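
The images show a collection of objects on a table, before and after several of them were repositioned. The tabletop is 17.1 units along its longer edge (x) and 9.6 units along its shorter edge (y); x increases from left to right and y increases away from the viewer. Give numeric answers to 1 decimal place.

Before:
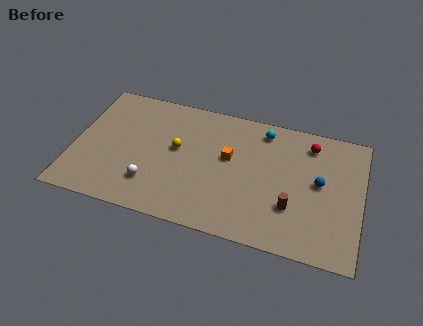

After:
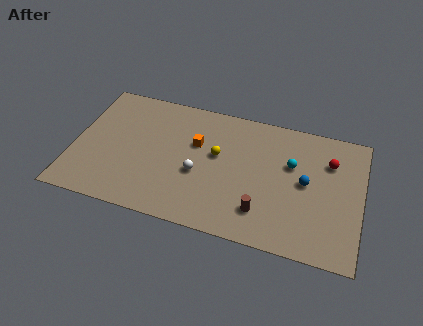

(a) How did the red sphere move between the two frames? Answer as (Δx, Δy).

(1.2, -1.0)

The red sphere started near (13.9, 7.9) and ended near (15.1, 6.9).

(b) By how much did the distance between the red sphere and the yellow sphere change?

-1.5

Before: roughly 8.2 units apart; after: 6.7. That's 1.5 units closer together.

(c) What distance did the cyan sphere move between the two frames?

2.8

From (11.1, 8.2) to (12.9, 6.1), the cyan sphere covered √(1.8² + 2.1²) ≈ 2.8 units.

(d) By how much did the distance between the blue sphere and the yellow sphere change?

-3.2

Before: roughly 8.5 units apart; after: 5.3. That's 3.2 units closer together.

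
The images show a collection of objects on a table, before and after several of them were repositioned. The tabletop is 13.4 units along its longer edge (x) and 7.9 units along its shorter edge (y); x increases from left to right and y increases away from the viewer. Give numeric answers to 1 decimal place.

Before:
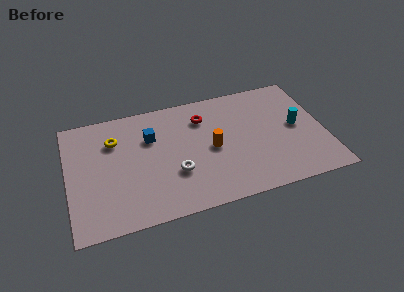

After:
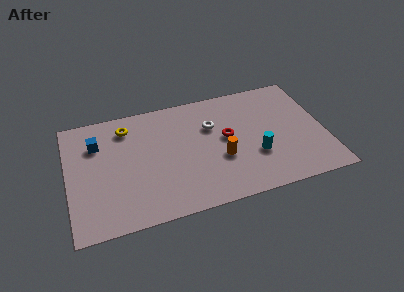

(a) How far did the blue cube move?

2.8

The blue cube was near (4.4, 5.4) before and (1.6, 5.7) after, so it travelled √(2.8² + 0.3²) ≈ 2.8 units.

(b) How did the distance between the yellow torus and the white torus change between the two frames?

+0.3

They were about 4.2 units apart before and 4.5 after — 0.3 units further apart.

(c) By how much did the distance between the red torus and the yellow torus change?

+0.8

Before: roughly 4.7 units apart; after: 5.5. That's 0.8 units further apart.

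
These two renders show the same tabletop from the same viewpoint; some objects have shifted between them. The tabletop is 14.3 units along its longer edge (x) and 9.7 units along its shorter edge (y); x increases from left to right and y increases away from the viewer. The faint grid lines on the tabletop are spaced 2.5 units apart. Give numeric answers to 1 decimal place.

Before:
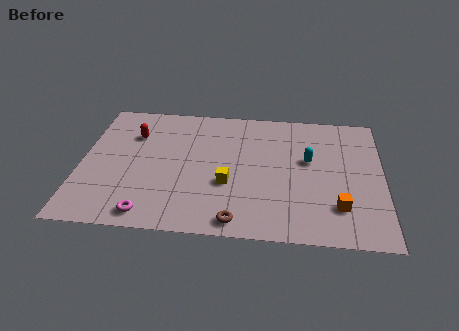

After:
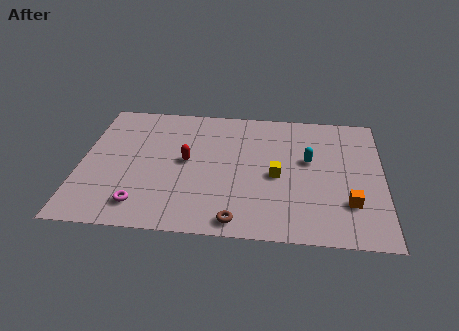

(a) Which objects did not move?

the brown torus and the cyan capsule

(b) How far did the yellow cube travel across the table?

2.4

From (7.0, 3.6) to (9.3, 4.4), the yellow cube covered √(2.3² + 0.8²) ≈ 2.4 units.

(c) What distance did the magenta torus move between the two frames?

0.7

From (3.4, 1.1) to (3.0, 1.7), the magenta torus covered √(0.4² + 0.6²) ≈ 0.7 units.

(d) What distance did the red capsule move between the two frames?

3.2

The red capsule was near (2.4, 6.9) before and (5.0, 5.1) after, so it travelled √(2.6² + 1.8²) ≈ 3.2 units.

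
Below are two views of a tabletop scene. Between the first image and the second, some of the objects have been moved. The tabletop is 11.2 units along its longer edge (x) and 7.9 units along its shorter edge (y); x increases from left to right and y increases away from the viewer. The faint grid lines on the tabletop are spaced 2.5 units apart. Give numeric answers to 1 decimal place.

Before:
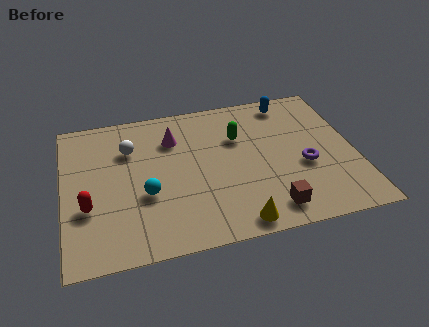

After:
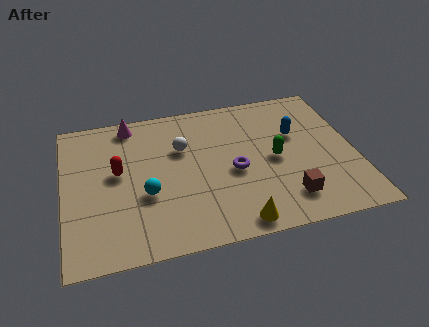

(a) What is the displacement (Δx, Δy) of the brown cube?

(0.7, 0.4)

From the two frames, the brown cube sits at roughly (7.7, 1.2) before and (8.4, 1.6) after.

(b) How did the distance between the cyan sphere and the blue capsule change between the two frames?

-0.8

Before: roughly 7.0 units apart; after: 6.2. That's 0.8 units closer together.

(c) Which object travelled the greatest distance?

the purple torus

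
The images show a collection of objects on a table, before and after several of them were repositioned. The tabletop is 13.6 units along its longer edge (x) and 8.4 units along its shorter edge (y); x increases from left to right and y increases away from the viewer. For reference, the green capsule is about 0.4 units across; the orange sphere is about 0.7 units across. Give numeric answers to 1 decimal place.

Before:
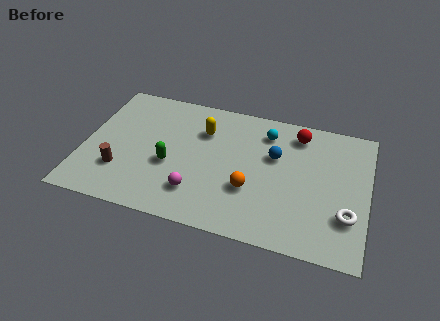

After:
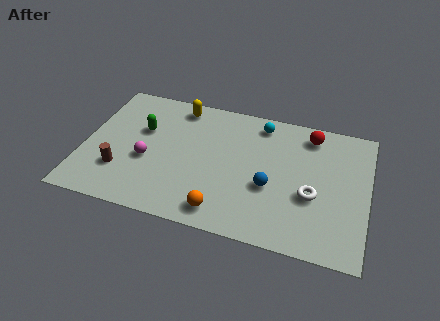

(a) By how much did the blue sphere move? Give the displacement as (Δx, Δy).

(-0.1, -2.0)

The blue sphere was at about (9.1, 5.3) and moved to about (9.0, 3.3).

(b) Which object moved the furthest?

the magenta sphere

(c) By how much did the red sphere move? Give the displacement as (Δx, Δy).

(0.6, 0.1)

From the two frames, the red sphere sits at roughly (10.1, 7.0) before and (10.7, 7.1) after.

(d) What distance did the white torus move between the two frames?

1.9

The white torus moved from about (12.7, 2.5) to (11.0, 3.3), a distance of √(1.7² + 0.8²) ≈ 1.9.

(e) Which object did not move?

the brown cylinder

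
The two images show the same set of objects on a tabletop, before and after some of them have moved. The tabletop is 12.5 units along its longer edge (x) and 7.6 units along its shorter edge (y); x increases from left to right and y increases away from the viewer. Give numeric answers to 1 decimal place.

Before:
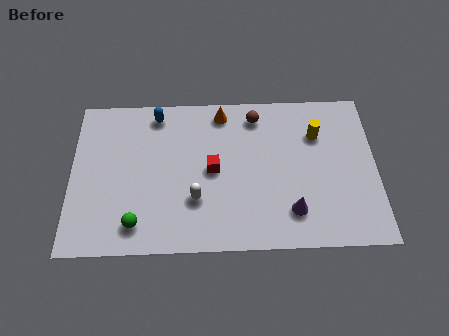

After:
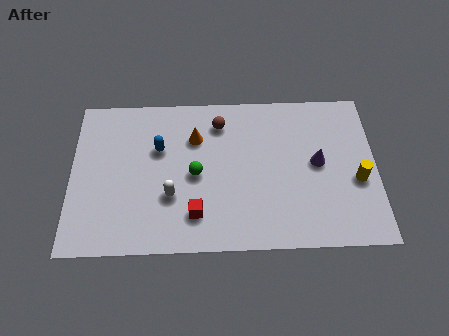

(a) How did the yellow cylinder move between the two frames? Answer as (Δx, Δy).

(1.6, -2.3)

The yellow cylinder started near (10.1, 5.4) and ended near (11.7, 3.1).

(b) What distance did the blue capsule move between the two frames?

1.7

The blue capsule moved from about (3.5, 6.6) to (3.6, 4.9), a distance of √(0.1² + 1.7²) ≈ 1.7.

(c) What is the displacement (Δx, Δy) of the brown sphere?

(-1.5, -0.3)

The brown sphere was at about (7.6, 6.4) and moved to about (6.1, 6.1).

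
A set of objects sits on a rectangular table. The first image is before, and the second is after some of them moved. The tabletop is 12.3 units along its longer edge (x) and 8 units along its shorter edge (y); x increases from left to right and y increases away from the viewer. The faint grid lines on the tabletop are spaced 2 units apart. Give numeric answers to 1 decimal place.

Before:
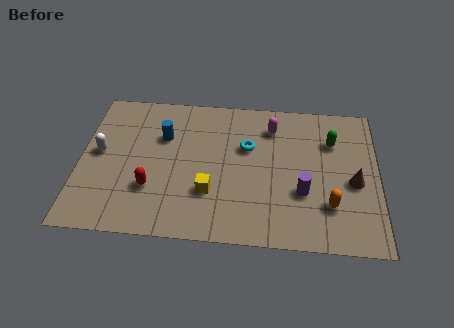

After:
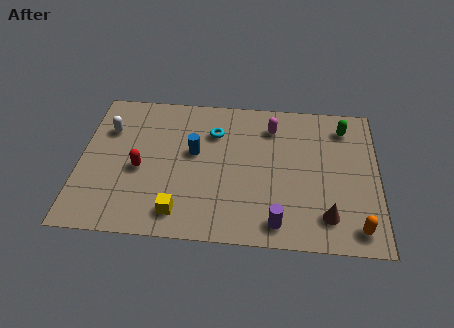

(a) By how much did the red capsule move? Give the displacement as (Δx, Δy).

(-0.5, 1.0)

The red capsule started near (3.0, 2.5) and ended near (2.5, 3.5).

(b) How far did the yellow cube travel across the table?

1.7

The yellow cube moved from about (5.4, 2.5) to (4.2, 1.3), a distance of √(1.2² + 1.2²) ≈ 1.7.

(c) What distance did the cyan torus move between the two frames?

1.6

The cyan torus was near (6.9, 5.1) before and (5.5, 5.8) after, so it travelled √(1.4² + 0.7²) ≈ 1.6 units.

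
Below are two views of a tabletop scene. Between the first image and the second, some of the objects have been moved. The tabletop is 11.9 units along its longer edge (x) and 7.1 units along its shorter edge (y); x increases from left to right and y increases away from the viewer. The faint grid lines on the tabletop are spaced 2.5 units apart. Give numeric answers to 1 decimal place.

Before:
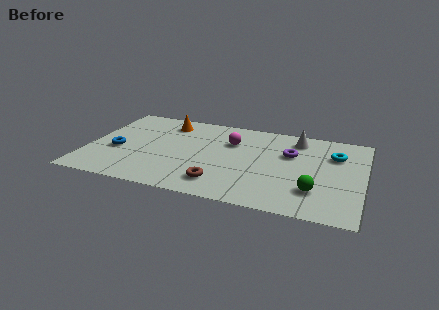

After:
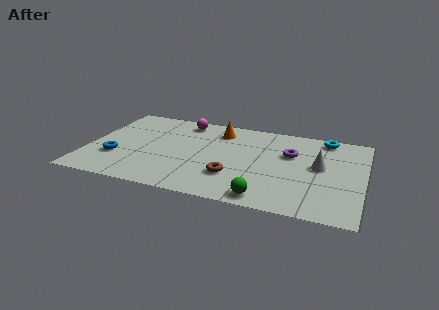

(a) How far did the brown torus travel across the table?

0.9

The brown torus moved from about (5.9, 1.4) to (6.4, 2.1), a distance of √(0.5² + 0.7²) ≈ 0.9.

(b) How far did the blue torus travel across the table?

0.6

From (1.3, 2.9) to (1.3, 2.3), the blue torus covered √(0.0² + 0.6²) ≈ 0.6 units.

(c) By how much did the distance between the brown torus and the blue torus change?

+0.3

The distance was about 4.8 in the first image and 5.1 in the second, so they moved 0.3 units further apart.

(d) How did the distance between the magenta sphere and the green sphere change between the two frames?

+1.8

They were about 4.8 units apart before and 6.6 after — 1.8 units further apart.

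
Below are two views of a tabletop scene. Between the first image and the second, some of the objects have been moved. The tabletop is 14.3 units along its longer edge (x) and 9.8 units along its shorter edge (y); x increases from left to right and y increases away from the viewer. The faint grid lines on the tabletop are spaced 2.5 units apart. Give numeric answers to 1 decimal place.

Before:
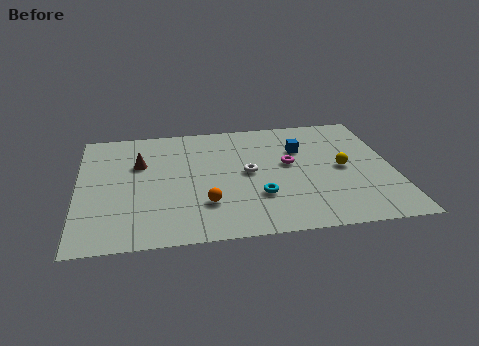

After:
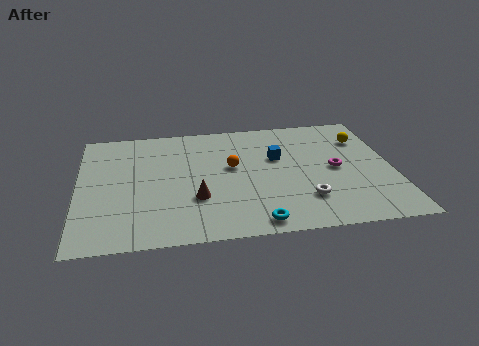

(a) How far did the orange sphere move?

3.2

The orange sphere moved from about (5.7, 2.7) to (7.0, 5.6), a distance of √(1.3² + 2.9²) ≈ 3.2.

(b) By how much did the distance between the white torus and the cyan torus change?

+0.7

They were about 2.0 units apart before and 2.7 after — 0.7 units further apart.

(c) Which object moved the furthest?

the brown cone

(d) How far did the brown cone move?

4.1

The brown cone was near (2.8, 6.4) before and (5.3, 3.2) after, so it travelled √(2.5² + 3.2²) ≈ 4.1 units.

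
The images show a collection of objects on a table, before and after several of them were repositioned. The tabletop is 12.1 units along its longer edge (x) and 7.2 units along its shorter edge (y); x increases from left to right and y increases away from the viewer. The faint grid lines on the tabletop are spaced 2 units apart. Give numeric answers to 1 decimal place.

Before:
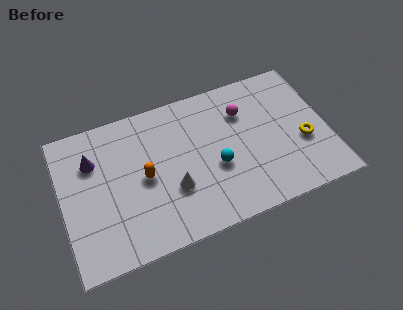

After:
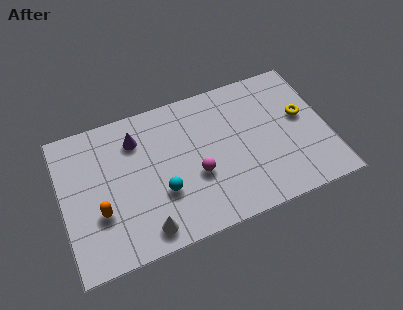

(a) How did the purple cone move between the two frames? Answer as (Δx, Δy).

(2.0, 0.4)

The purple cone was at about (1.5, 5.1) and moved to about (3.5, 5.5).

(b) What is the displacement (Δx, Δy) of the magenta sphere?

(-2.4, -2.4)

From the two frames, the magenta sphere sits at roughly (8.4, 5.2) before and (6.0, 2.8) after.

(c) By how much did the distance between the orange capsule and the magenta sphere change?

-0.6

The distance was about 5.0 in the first image and 4.4 in the second, so they moved 0.6 units closer together.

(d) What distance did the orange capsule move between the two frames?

2.3

The orange capsule moved from about (3.7, 3.5) to (1.6, 2.5), a distance of √(2.1² + 1.0²) ≈ 2.3.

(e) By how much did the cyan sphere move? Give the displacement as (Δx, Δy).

(-2.5, -0.4)

The cyan sphere started near (6.9, 2.9) and ended near (4.4, 2.5).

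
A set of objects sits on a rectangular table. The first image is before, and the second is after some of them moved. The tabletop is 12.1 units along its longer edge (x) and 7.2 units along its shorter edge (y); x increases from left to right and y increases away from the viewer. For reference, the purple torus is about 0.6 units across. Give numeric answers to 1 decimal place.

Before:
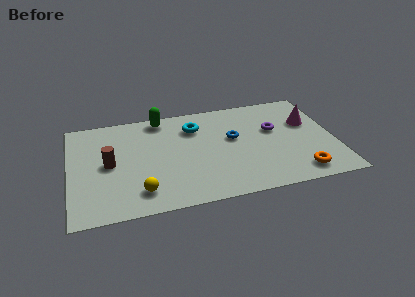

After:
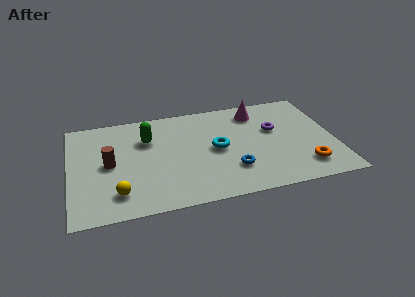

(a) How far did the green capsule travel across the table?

1.6

The green capsule was near (4.3, 6.4) before and (3.6, 5.0) after, so it travelled √(0.7² + 1.4²) ≈ 1.6 units.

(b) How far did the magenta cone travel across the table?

2.6

The magenta cone moved from about (11.0, 4.6) to (8.7, 5.9), a distance of √(2.3² + 1.3²) ≈ 2.6.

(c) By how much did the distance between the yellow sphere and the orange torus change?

+1.3

The distance was about 7.2 in the first image and 8.5 in the second, so they moved 1.3 units further apart.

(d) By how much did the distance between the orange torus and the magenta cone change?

+1.2

Before: roughly 3.6 units apart; after: 4.8. That's 1.2 units further apart.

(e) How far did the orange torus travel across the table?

0.5

The orange torus moved from about (10.3, 1.1) to (10.6, 1.5), a distance of √(0.3² + 0.4²) ≈ 0.5.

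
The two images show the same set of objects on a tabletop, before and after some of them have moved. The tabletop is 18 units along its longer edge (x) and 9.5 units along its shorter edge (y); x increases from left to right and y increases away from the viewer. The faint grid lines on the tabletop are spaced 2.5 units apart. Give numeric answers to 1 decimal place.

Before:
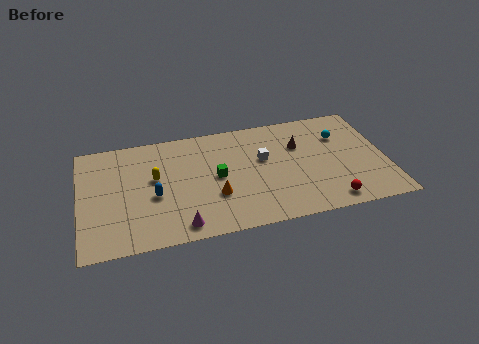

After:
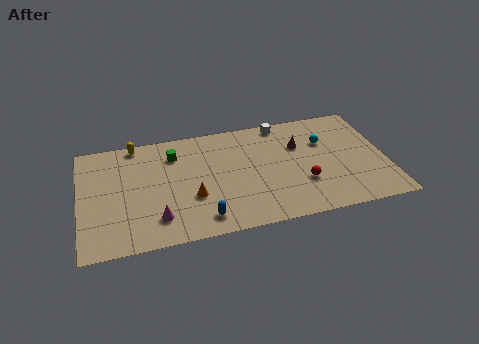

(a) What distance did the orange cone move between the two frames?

1.3

From (7.8, 3.2) to (6.5, 3.4), the orange cone covered √(1.3² + 0.2²) ≈ 1.3 units.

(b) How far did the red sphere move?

2.4

The red sphere moved from about (14.4, 1.2) to (13.0, 3.1), a distance of √(1.4² + 1.9²) ≈ 2.4.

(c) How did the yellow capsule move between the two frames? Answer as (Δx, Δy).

(-1.0, 3.2)

The yellow capsule was at about (4.4, 5.5) and moved to about (3.4, 8.7).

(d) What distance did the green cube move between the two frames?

3.5

The green cube was near (8.0, 4.8) before and (5.6, 7.3) after, so it travelled √(2.4² + 2.5²) ≈ 3.5 units.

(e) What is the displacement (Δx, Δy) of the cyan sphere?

(-1.0, -0.3)

From the two frames, the cyan sphere sits at roughly (15.5, 6.7) before and (14.5, 6.4) after.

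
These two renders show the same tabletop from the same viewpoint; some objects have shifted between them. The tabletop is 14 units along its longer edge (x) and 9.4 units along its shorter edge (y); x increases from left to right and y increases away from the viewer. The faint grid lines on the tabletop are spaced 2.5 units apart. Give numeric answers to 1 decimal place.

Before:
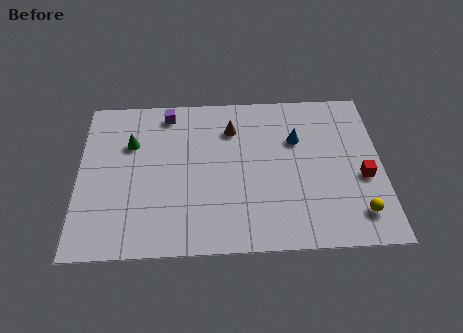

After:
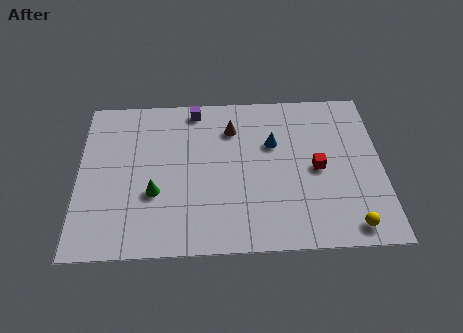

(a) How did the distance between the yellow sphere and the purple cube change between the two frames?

-0.7

The distance was about 10.8 in the first image and 10.1 in the second, so they moved 0.7 units closer together.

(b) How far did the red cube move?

2.2

The red cube was near (13.1, 3.9) before and (11.0, 4.5) after, so it travelled √(2.1² + 0.6²) ≈ 2.2 units.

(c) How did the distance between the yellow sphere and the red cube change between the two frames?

+1.6

They were about 2.1 units apart before and 3.7 after — 1.6 units further apart.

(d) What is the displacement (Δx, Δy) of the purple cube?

(1.3, 0.2)

The purple cube started near (4.1, 8.2) and ended near (5.4, 8.4).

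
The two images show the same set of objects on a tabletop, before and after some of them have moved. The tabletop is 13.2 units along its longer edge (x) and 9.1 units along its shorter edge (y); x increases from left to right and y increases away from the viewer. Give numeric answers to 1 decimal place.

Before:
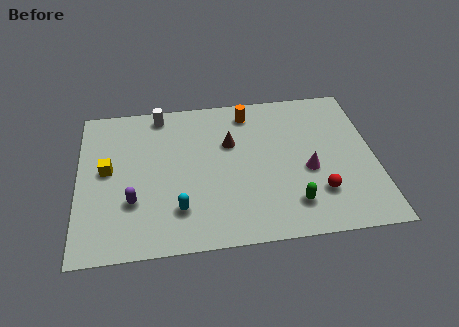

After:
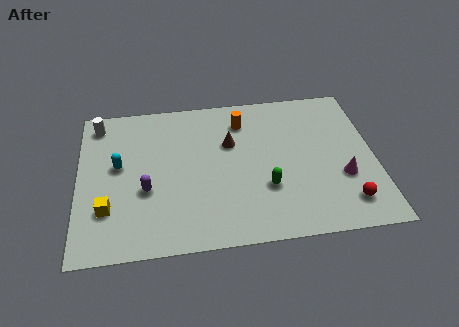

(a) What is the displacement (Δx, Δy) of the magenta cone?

(1.5, -0.6)

The magenta cone was at about (10.2, 3.8) and moved to about (11.7, 3.2).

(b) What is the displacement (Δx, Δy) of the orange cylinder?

(-0.3, -0.5)

The orange cylinder started near (7.7, 7.7) and ended near (7.4, 7.2).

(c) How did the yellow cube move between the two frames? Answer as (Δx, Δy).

(0.0, -2.3)

The yellow cube was at about (1.3, 4.9) and moved to about (1.3, 2.6).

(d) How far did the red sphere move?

1.4

From (10.6, 2.4) to (11.8, 1.7), the red sphere covered √(1.2² + 0.7²) ≈ 1.4 units.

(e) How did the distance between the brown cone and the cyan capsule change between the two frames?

+0.7

They were about 4.4 units apart before and 5.1 after — 0.7 units further apart.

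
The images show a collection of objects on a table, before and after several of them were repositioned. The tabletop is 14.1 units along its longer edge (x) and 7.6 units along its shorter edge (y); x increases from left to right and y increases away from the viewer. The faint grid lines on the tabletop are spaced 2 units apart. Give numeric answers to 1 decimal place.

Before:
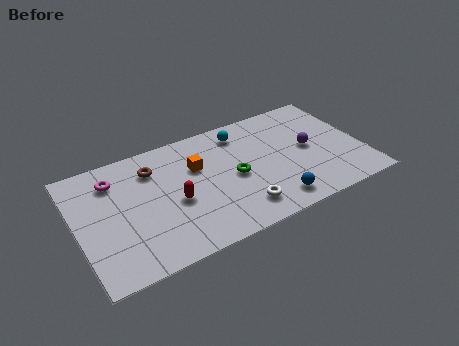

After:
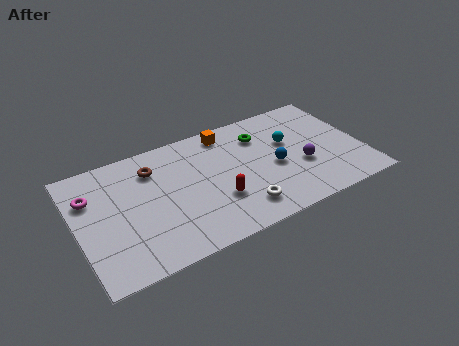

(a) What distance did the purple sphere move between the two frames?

1.1

The purple sphere moved from about (11.5, 3.9) to (11.0, 2.9), a distance of √(0.5² + 1.0²) ≈ 1.1.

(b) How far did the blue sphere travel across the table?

2.2

From (9.3, 1.2) to (9.7, 3.4), the blue sphere covered √(0.4² + 2.2²) ≈ 2.2 units.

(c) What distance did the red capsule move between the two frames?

2.2

The red capsule moved from about (4.7, 3.3) to (6.7, 2.5), a distance of √(2.0² + 0.8²) ≈ 2.2.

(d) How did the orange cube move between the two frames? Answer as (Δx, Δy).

(1.7, 1.6)

The orange cube started near (6.0, 5.0) and ended near (7.7, 6.6).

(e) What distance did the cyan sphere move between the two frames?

2.7

The cyan sphere was near (8.4, 6.3) before and (10.6, 4.7) after, so it travelled √(2.2² + 1.6²) ≈ 2.7 units.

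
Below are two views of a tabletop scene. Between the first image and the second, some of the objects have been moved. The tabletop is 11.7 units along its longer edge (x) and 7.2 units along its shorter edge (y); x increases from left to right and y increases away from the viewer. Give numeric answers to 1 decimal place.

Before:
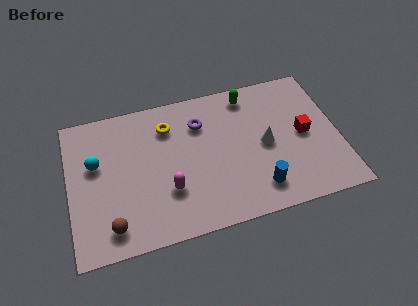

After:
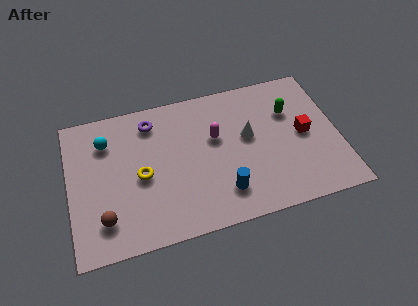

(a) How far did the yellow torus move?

2.6

The yellow torus was near (4.4, 5.5) before and (3.1, 3.3) after, so it travelled √(1.3² + 2.2²) ≈ 2.6 units.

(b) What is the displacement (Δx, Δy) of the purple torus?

(-2.1, 0.6)

From the two frames, the purple torus sits at roughly (5.8, 5.3) before and (3.7, 5.9) after.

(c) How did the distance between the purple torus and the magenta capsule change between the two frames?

-0.3

They were about 3.4 units apart before and 3.1 after — 0.3 units closer together.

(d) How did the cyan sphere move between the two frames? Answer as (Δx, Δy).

(0.5, 1.0)

From the two frames, the cyan sphere sits at roughly (1.2, 4.4) before and (1.7, 5.4) after.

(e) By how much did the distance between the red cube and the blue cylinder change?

+1.1

They were about 3.1 units apart before and 4.2 after — 1.1 units further apart.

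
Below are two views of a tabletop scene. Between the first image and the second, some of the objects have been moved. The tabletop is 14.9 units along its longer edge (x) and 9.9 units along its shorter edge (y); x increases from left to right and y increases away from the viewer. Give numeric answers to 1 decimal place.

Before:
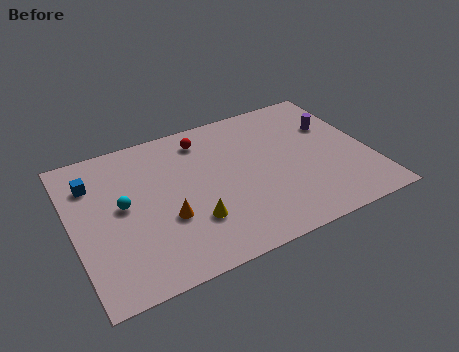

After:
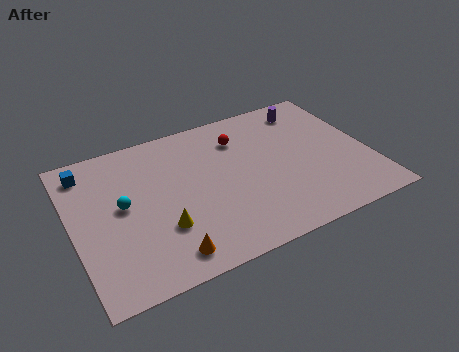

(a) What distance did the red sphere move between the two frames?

1.9

The red sphere moved from about (6.9, 8.2) to (8.7, 7.5), a distance of √(1.8² + 0.7²) ≈ 1.9.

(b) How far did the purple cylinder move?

2.0

The purple cylinder was near (13.4, 6.6) before and (12.4, 8.3) after, so it travelled √(1.0² + 1.7²) ≈ 2.0 units.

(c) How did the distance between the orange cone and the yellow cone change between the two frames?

+0.3

The distance was about 1.4 in the first image and 1.7 in the second, so they moved 0.3 units further apart.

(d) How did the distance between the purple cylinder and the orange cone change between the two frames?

+1.3

Before: roughly 9.4 units apart; after: 10.7. That's 1.3 units further apart.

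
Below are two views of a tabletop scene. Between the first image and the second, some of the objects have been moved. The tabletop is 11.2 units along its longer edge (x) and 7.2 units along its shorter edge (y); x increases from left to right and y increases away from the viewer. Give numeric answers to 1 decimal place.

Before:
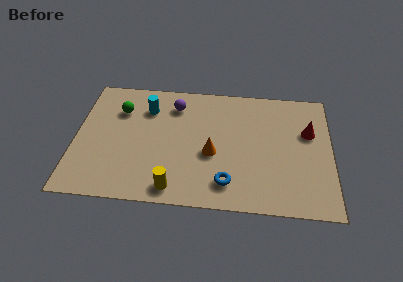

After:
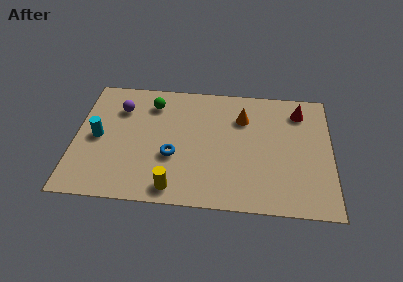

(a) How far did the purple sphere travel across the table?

2.4

From (4.3, 5.7) to (1.9, 5.3), the purple sphere covered √(2.4² + 0.4²) ≈ 2.4 units.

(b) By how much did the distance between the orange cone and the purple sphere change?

+2.2

The distance was about 3.2 in the first image and 5.4 in the second, so they moved 2.2 units further apart.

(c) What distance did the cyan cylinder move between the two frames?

2.8

The cyan cylinder was near (3.1, 5.4) before and (1.0, 3.5) after, so it travelled √(2.1² + 1.9²) ≈ 2.8 units.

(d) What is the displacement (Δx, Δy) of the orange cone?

(1.3, 2.2)

From the two frames, the orange cone sits at roughly (6.0, 3.0) before and (7.3, 5.2) after.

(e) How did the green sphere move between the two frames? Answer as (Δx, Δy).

(1.4, 0.5)

The green sphere started near (1.9, 5.2) and ended near (3.3, 5.7).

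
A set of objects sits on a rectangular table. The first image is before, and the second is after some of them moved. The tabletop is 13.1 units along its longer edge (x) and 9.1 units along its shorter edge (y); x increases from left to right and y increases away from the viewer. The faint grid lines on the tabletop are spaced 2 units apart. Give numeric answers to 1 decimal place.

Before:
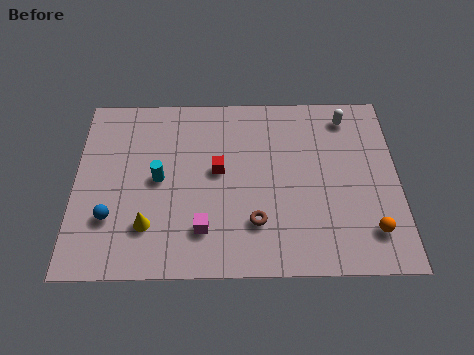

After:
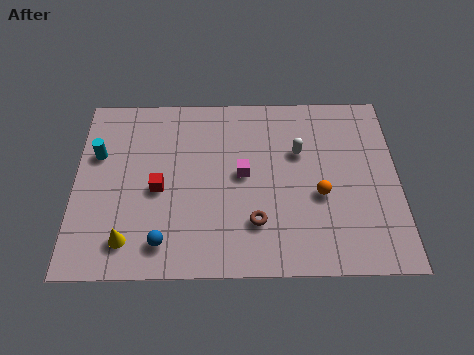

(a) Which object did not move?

the brown torus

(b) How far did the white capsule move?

2.7

The white capsule moved from about (11.1, 7.7) to (9.1, 5.9), a distance of √(2.0² + 1.8²) ≈ 2.7.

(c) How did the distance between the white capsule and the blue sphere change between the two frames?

-3.8

They were about 10.8 units apart before and 7.0 after — 3.8 units closer together.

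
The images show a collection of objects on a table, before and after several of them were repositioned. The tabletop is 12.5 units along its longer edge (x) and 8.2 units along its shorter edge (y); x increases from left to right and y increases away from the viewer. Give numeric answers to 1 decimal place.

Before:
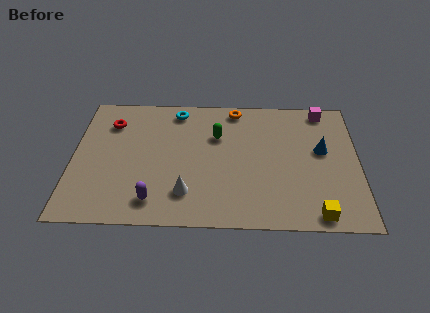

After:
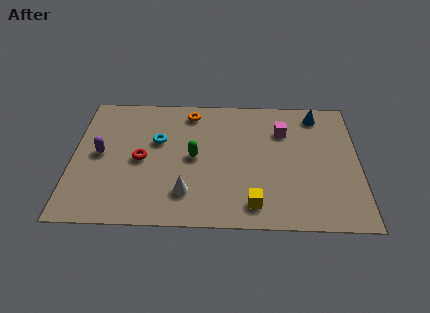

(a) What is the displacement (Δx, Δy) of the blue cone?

(-0.2, 2.3)

From the two frames, the blue cone sits at roughly (10.9, 4.7) before and (10.7, 7.0) after.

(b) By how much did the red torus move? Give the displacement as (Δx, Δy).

(1.4, -2.3)

The red torus started near (1.6, 6.2) and ended near (3.0, 3.9).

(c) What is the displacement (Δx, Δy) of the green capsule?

(-1.0, -1.4)

From the two frames, the green capsule sits at roughly (6.3, 5.5) before and (5.3, 4.1) after.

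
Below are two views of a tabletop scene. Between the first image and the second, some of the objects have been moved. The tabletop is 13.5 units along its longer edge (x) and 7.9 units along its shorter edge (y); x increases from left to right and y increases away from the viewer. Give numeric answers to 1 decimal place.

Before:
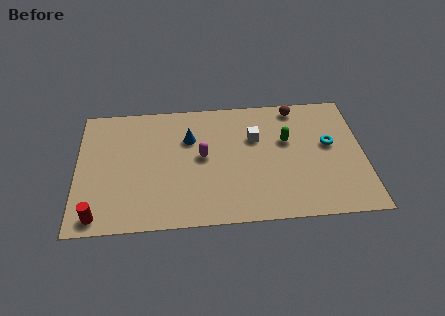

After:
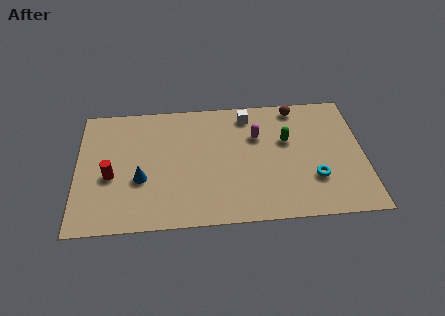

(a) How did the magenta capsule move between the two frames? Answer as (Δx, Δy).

(2.6, 1.1)

The magenta capsule started near (5.9, 4.2) and ended near (8.5, 5.3).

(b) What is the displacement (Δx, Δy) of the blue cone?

(-2.3, -2.4)

The blue cone started near (5.3, 5.4) and ended near (3.0, 3.0).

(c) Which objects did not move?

the brown sphere and the green capsule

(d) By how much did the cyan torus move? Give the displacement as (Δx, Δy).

(-0.8, -2.1)

The cyan torus was at about (11.9, 4.5) and moved to about (11.1, 2.4).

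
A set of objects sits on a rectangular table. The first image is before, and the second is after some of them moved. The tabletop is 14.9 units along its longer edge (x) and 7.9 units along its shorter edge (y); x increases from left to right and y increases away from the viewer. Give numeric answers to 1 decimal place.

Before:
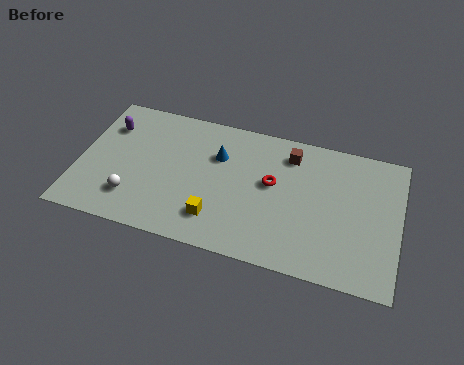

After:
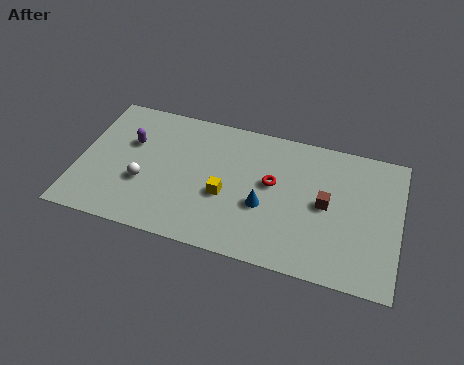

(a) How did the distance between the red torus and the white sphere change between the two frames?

-0.7

The distance was about 6.8 in the first image and 6.1 in the second, so they moved 0.7 units closer together.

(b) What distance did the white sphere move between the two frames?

1.1

The white sphere was near (2.7, 1.9) before and (3.1, 2.9) after, so it travelled √(0.4² + 1.0²) ≈ 1.1 units.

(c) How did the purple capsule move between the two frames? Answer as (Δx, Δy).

(1.1, -0.7)

The purple capsule was at about (1.2, 5.8) and moved to about (2.3, 5.1).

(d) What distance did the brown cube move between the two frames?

3.0

The brown cube was near (9.7, 6.4) before and (11.5, 4.0) after, so it travelled √(1.8² + 2.4²) ≈ 3.0 units.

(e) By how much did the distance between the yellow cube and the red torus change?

-1.1

They were about 3.6 units apart before and 2.5 after — 1.1 units closer together.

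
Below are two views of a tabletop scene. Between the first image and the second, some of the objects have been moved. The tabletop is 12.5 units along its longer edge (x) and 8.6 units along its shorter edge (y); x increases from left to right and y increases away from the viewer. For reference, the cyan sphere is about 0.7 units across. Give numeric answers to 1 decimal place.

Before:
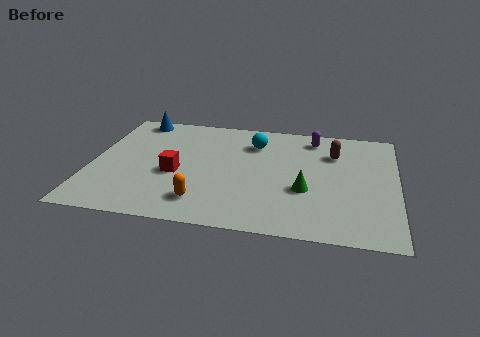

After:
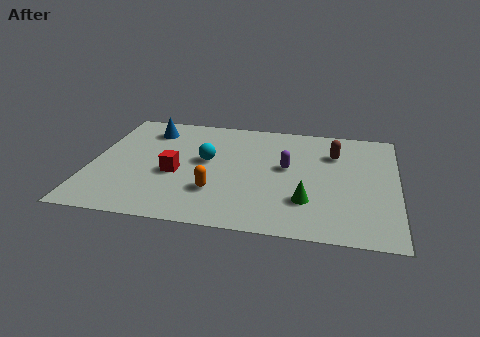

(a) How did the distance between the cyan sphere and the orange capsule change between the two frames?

-2.8

The distance was about 5.2 in the first image and 2.4 in the second, so they moved 2.8 units closer together.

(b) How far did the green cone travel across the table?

0.8

From (8.8, 3.2) to (8.9, 2.4), the green cone covered √(0.1² + 0.8²) ≈ 0.8 units.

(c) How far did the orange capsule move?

0.9

The orange capsule moved from about (4.7, 1.7) to (5.2, 2.5), a distance of √(0.5² + 0.8²) ≈ 0.9.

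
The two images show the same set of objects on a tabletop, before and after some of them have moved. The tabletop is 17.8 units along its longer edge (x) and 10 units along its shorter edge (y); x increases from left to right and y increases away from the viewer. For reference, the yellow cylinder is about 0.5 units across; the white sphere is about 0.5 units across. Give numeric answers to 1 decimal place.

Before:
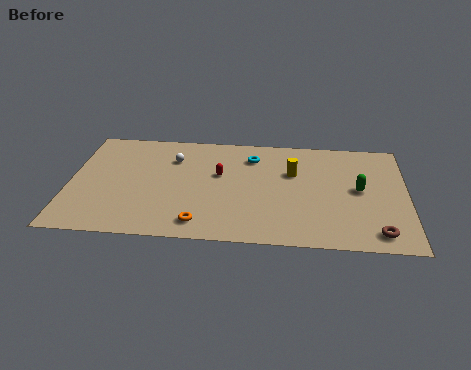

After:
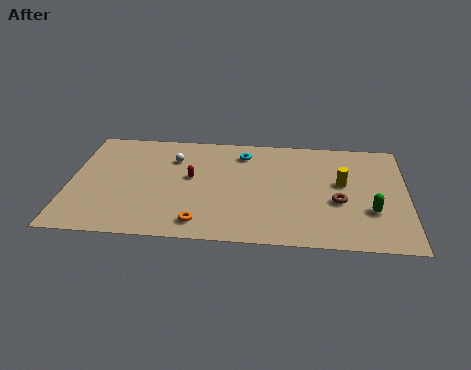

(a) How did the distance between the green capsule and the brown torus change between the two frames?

-2.1

The distance was about 3.9 in the first image and 1.8 in the second, so they moved 2.1 units closer together.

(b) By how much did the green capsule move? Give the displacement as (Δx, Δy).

(0.6, -1.9)

From the two frames, the green capsule sits at roughly (15.3, 5.2) before and (15.9, 3.3) after.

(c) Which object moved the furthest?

the brown torus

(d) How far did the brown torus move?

3.3

The brown torus was near (16.2, 1.4) before and (14.2, 4.0) after, so it travelled √(2.0² + 2.6²) ≈ 3.3 units.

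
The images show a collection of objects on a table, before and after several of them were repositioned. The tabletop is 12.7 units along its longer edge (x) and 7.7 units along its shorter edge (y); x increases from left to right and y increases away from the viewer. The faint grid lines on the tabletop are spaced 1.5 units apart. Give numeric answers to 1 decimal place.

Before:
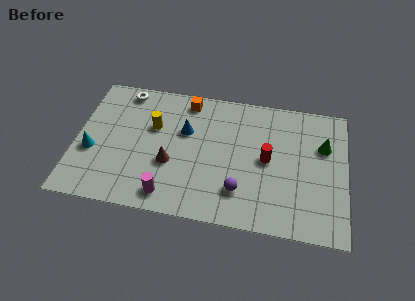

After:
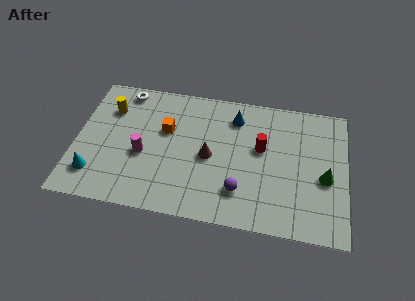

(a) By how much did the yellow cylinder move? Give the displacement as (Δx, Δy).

(-2.1, 0.7)

From the two frames, the yellow cylinder sits at roughly (3.6, 4.9) before and (1.5, 5.6) after.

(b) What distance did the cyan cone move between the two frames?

1.3

The cyan cone moved from about (0.8, 3.0) to (1.0, 1.7), a distance of √(0.2² + 1.3²) ≈ 1.3.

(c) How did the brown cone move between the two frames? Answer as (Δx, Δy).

(1.8, 0.7)

The brown cone started near (4.5, 2.9) and ended near (6.3, 3.6).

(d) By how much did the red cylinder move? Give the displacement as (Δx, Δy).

(-0.3, 0.6)

The red cylinder started near (9.0, 3.9) and ended near (8.7, 4.5).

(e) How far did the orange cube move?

2.1

From (5.1, 6.7) to (4.2, 4.8), the orange cube covered √(0.9² + 1.9²) ≈ 2.1 units.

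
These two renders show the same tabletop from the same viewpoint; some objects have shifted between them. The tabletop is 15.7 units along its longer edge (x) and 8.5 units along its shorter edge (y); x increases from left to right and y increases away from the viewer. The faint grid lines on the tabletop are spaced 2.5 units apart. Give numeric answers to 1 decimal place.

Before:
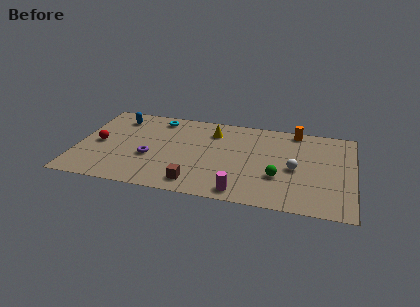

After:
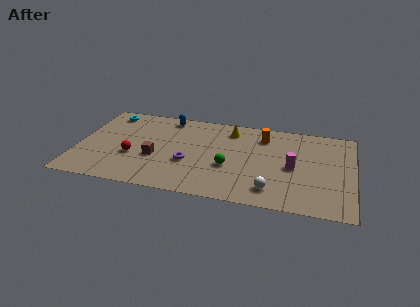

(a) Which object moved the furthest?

the magenta cylinder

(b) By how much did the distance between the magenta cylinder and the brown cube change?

+5.2

Before: roughly 2.6 units apart; after: 7.8. That's 5.2 units further apart.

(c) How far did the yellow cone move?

1.1

The yellow cone moved from about (7.6, 6.6) to (8.6, 7.0), a distance of √(1.0² + 0.4²) ≈ 1.1.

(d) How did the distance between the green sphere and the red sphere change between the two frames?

-4.9

The distance was about 10.4 in the first image and 5.5 in the second, so they moved 4.9 units closer together.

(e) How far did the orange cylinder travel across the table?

2.1

The orange cylinder moved from about (12.3, 7.7) to (10.5, 6.7), a distance of √(1.8² + 1.0²) ≈ 2.1.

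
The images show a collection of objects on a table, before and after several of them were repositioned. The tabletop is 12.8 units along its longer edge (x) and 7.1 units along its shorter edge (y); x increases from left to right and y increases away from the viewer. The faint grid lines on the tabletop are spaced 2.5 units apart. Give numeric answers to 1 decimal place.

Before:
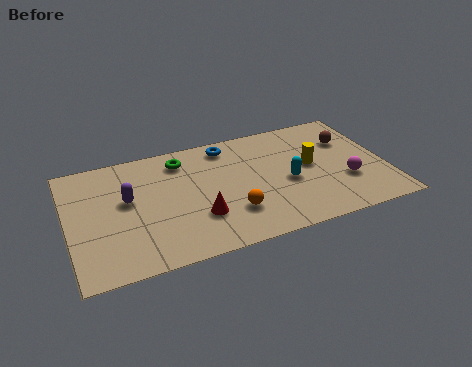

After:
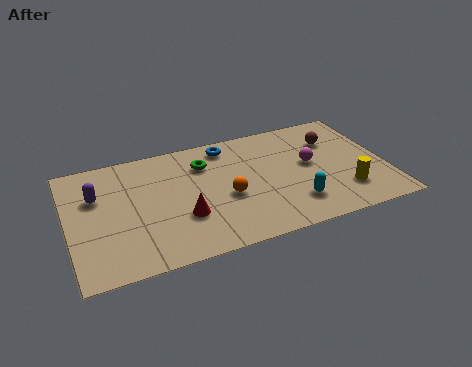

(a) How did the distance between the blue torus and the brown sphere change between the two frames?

-0.6

Before: roughly 5.0 units apart; after: 4.4. That's 0.6 units closer together.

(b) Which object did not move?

the blue torus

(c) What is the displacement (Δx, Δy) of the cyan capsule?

(0.1, -1.4)

The cyan capsule was at about (8.8, 3.1) and moved to about (8.9, 1.7).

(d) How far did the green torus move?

1.0

The green torus moved from about (4.7, 5.8) to (5.6, 5.3), a distance of √(0.9² + 0.5²) ≈ 1.0.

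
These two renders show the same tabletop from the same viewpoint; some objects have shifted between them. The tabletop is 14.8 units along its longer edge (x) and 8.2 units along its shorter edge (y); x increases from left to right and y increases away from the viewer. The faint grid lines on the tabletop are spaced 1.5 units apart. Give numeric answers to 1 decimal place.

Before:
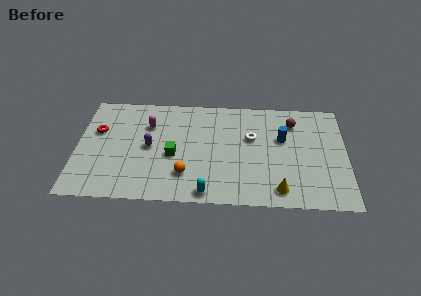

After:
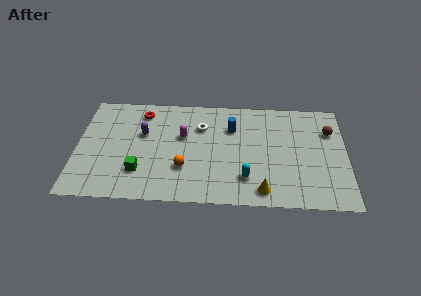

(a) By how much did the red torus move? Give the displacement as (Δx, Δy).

(2.4, 1.6)

The red torus was at about (1.1, 5.2) and moved to about (3.5, 6.8).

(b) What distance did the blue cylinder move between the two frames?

2.9

The blue cylinder was near (11.3, 5.1) before and (8.5, 5.8) after, so it travelled √(2.8² + 0.7²) ≈ 2.9 units.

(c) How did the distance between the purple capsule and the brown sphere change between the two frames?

+2.1

Before: roughly 8.2 units apart; after: 10.3. That's 2.1 units further apart.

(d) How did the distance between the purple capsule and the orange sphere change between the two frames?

+0.6

They were about 2.8 units apart before and 3.4 after — 0.6 units further apart.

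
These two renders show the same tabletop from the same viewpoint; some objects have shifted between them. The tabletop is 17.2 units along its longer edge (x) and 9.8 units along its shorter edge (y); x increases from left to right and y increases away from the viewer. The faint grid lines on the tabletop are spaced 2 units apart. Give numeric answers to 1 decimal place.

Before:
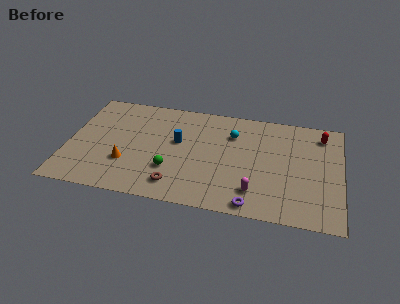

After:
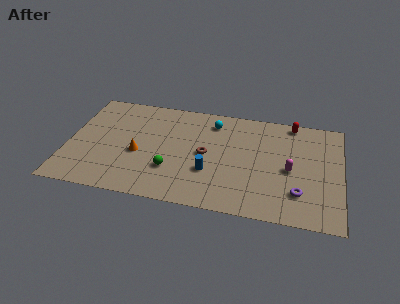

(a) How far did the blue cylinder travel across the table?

3.2

The blue cylinder was near (6.9, 5.7) before and (9.0, 3.3) after, so it travelled √(2.1² + 2.4²) ≈ 3.2 units.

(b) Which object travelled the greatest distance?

the brown torus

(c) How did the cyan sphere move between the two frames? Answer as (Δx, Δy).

(-1.3, 0.9)

The cyan sphere started near (10.3, 7.1) and ended near (9.0, 8.0).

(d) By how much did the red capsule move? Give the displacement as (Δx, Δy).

(-1.9, 0.8)

From the two frames, the red capsule sits at roughly (15.9, 8.1) before and (14.0, 8.9) after.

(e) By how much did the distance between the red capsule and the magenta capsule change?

-2.8

The distance was about 7.2 in the first image and 4.4 in the second, so they moved 2.8 units closer together.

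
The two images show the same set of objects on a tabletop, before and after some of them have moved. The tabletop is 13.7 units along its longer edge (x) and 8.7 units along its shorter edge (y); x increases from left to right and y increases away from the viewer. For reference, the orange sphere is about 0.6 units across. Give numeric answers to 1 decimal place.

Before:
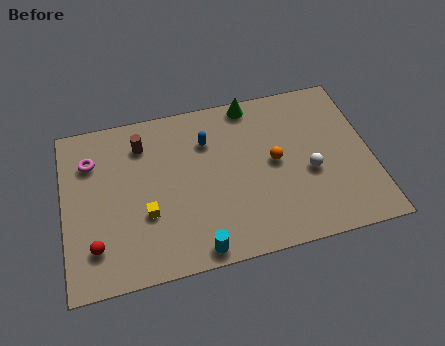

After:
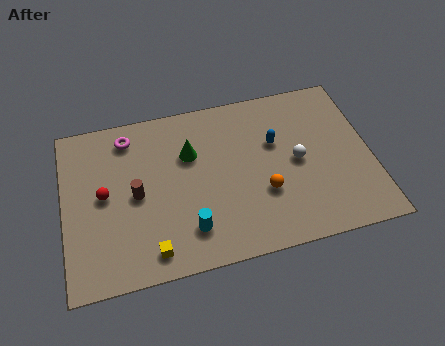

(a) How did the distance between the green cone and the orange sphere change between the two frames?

+0.7

Before: roughly 3.5 units apart; after: 4.2. That's 0.7 units further apart.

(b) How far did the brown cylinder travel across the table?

2.6

The brown cylinder moved from about (3.6, 6.8) to (3.2, 4.2), a distance of √(0.4² + 2.6²) ≈ 2.6.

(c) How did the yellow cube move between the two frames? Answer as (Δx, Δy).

(0.1, -1.9)

From the two frames, the yellow cube sits at roughly (3.6, 3.1) before and (3.7, 1.2) after.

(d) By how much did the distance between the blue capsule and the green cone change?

+1.2

The distance was about 2.6 in the first image and 3.8 in the second, so they moved 1.2 units further apart.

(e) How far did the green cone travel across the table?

3.6

The green cone moved from about (8.6, 7.9) to (5.7, 5.8), a distance of √(2.9² + 2.1²) ≈ 3.6.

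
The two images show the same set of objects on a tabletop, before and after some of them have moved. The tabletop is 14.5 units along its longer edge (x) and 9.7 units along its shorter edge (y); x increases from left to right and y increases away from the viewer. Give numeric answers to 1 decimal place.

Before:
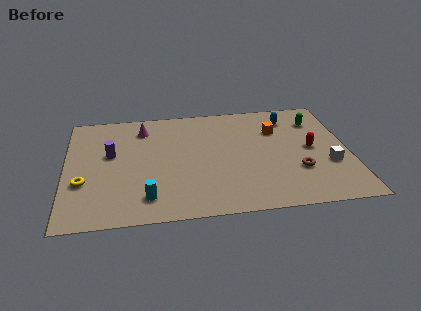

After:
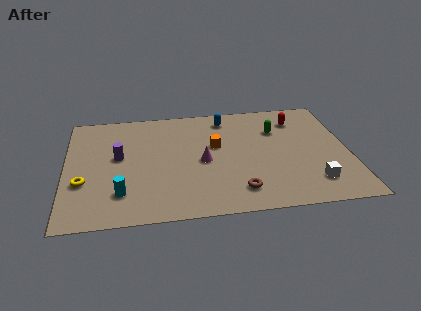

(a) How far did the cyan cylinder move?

1.4

The cyan cylinder moved from about (4.1, 1.8) to (2.8, 2.3), a distance of √(1.3² + 0.5²) ≈ 1.4.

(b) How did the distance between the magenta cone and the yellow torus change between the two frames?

+0.8

The distance was about 5.4 in the first image and 6.2 in the second, so they moved 0.8 units further apart.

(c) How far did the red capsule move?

2.8

From (12.6, 4.9) to (12.0, 7.6), the red capsule covered √(0.6² + 2.7²) ≈ 2.8 units.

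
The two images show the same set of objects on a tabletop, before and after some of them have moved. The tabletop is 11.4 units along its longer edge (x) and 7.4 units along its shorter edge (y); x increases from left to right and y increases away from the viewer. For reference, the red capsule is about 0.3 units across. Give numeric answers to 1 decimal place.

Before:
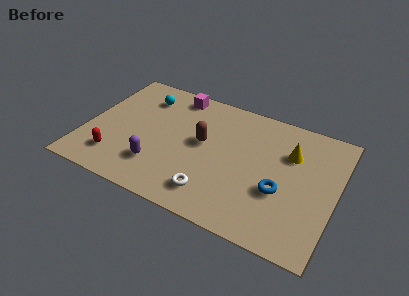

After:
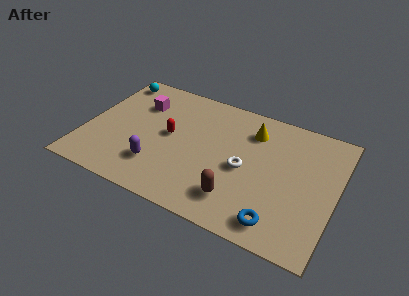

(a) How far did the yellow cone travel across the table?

1.9

The yellow cone was near (9.2, 5.1) before and (7.4, 5.7) after, so it travelled √(1.8² + 0.6²) ≈ 1.9 units.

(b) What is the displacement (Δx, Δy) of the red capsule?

(2.2, 2.3)

From the two frames, the red capsule sits at roughly (1.6, 1.6) before and (3.8, 3.9) after.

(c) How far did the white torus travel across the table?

2.3

The white torus was near (6.1, 1.4) before and (7.3, 3.4) after, so it travelled √(1.2² + 2.0²) ≈ 2.3 units.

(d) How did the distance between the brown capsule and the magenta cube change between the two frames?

+3.3

The distance was about 2.9 in the first image and 6.2 in the second, so they moved 3.3 units further apart.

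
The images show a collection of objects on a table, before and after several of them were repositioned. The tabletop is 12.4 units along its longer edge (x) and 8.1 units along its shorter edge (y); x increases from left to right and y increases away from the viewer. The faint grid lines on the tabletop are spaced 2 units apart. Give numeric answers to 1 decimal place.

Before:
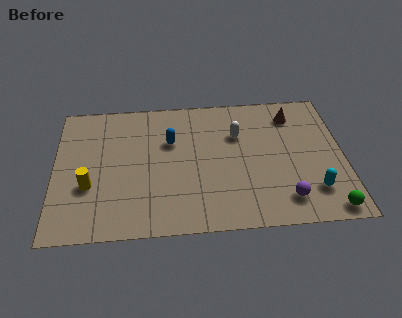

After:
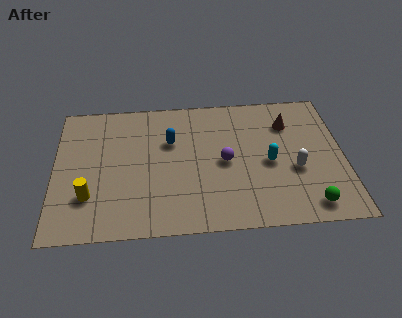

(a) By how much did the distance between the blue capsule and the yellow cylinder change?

+0.4

They were about 4.2 units apart before and 4.6 after — 0.4 units further apart.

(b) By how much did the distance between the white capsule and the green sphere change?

-3.8

They were about 6.0 units apart before and 2.2 after — 3.8 units closer together.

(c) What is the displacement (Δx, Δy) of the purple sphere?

(-2.5, 2.4)

The purple sphere was at about (9.8, 1.5) and moved to about (7.3, 3.9).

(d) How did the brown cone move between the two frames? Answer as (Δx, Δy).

(-0.2, -0.5)

From the two frames, the brown cone sits at roughly (10.3, 6.5) before and (10.1, 6.0) after.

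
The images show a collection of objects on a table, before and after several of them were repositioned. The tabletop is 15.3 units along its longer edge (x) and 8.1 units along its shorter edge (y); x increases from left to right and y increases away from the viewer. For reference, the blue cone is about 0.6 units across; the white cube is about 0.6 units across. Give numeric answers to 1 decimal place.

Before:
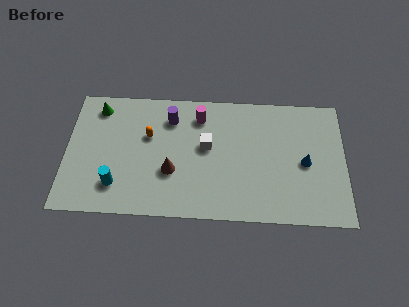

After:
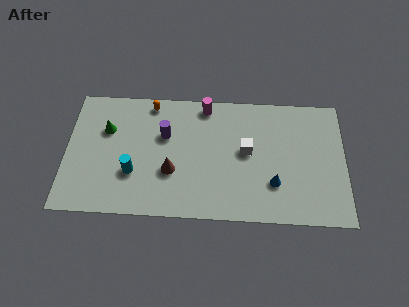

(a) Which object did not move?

the brown cone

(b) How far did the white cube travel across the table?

2.2

The white cube moved from about (7.7, 4.6) to (9.9, 4.4), a distance of √(2.2² + 0.2²) ≈ 2.2.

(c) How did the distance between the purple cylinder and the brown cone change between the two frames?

-1.1

Before: roughly 3.4 units apart; after: 2.3. That's 1.1 units closer together.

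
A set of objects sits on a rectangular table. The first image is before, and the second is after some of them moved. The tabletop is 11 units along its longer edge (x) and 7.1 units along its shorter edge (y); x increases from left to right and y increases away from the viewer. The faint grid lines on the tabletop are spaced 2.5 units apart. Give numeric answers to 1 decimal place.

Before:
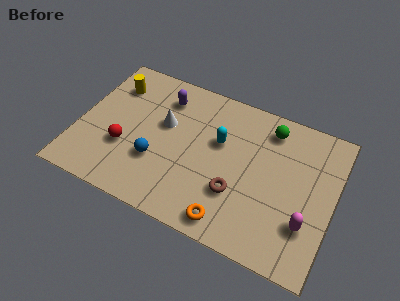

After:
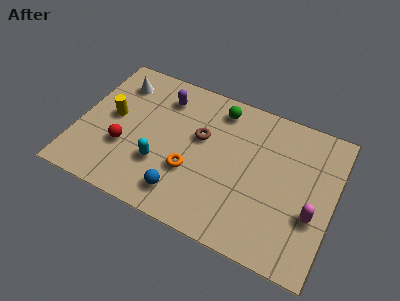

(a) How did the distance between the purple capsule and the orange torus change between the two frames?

-2.4

Before: roughly 5.9 units apart; after: 3.5. That's 2.4 units closer together.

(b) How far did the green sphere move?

2.2

The green sphere moved from about (8.0, 5.9) to (5.8, 6.0), a distance of √(2.2² + 0.1²) ≈ 2.2.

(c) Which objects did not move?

the purple capsule and the red sphere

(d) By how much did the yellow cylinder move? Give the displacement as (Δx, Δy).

(0.2, -1.6)

The yellow cylinder was at about (1.2, 5.4) and moved to about (1.4, 3.8).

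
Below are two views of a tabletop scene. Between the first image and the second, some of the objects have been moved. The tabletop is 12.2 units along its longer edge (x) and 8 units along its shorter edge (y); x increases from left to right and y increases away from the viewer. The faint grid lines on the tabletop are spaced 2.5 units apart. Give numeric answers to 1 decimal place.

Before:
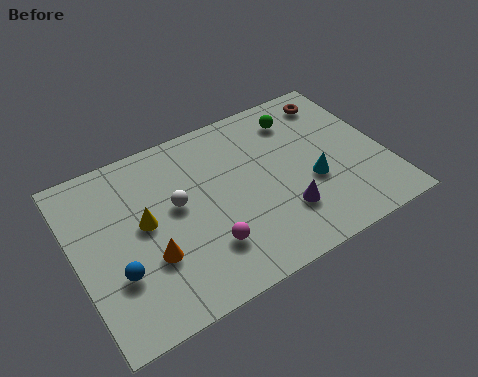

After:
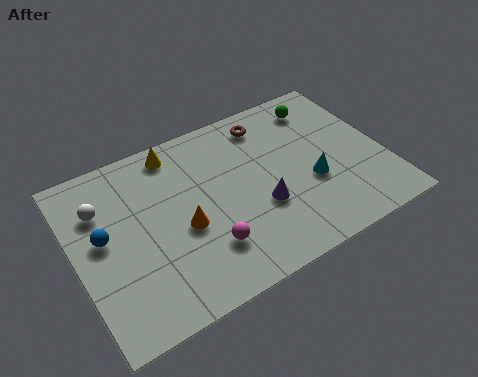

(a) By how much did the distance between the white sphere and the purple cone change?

+2.0

Before: roughly 4.5 units apart; after: 6.5. That's 2.0 units further apart.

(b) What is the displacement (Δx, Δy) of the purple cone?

(-0.8, 0.7)

The purple cone started near (7.9, 2.2) and ended near (7.1, 2.9).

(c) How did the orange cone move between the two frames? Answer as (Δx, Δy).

(1.4, 0.7)

From the two frames, the orange cone sits at roughly (2.7, 2.7) before and (4.1, 3.4) after.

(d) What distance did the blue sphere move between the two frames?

1.8

From (1.4, 2.6) to (1.1, 4.4), the blue sphere covered √(0.3² + 1.8²) ≈ 1.8 units.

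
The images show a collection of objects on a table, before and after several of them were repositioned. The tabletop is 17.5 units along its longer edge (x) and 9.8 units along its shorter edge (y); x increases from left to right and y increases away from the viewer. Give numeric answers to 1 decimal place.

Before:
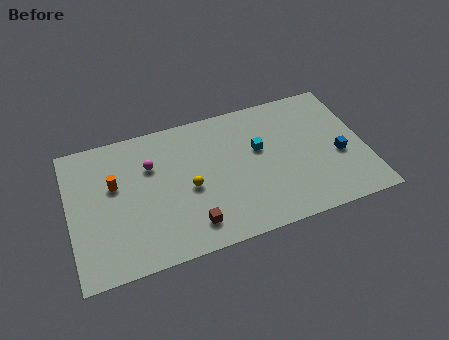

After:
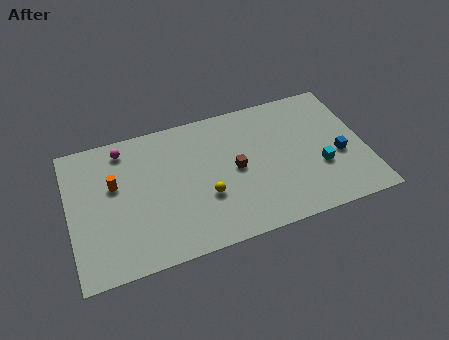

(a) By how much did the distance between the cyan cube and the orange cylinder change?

+3.7

The distance was about 8.6 in the first image and 12.3 in the second, so they moved 3.7 units further apart.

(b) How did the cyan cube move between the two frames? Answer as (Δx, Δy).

(3.4, -2.4)

The cyan cube started near (11.3, 5.9) and ended near (14.7, 3.5).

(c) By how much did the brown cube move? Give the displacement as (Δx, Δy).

(2.9, 3.1)

The brown cube started near (6.9, 1.8) and ended near (9.8, 4.9).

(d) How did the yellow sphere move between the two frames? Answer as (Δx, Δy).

(0.9, -0.9)

From the two frames, the yellow sphere sits at roughly (7.0, 4.4) before and (7.9, 3.5) after.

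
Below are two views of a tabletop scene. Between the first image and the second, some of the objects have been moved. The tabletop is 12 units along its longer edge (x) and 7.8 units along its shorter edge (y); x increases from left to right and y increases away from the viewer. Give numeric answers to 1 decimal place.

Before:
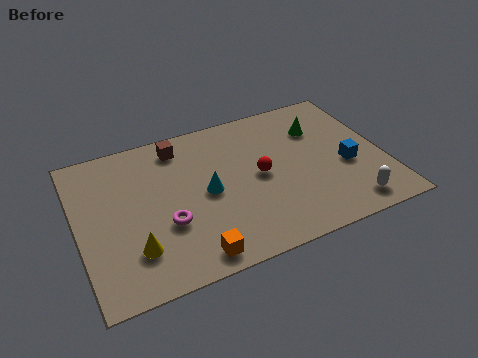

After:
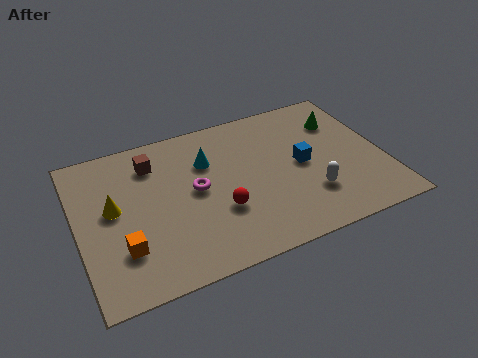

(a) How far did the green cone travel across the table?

0.9

From (9.7, 5.6) to (10.6, 5.7), the green cone covered √(0.9² + 0.1²) ≈ 0.9 units.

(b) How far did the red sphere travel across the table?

2.1

From (7.1, 3.9) to (5.4, 2.7), the red sphere covered √(1.7² + 1.2²) ≈ 2.1 units.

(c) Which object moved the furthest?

the orange cube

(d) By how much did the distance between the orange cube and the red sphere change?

-0.4

They were about 4.2 units apart before and 3.8 after — 0.4 units closer together.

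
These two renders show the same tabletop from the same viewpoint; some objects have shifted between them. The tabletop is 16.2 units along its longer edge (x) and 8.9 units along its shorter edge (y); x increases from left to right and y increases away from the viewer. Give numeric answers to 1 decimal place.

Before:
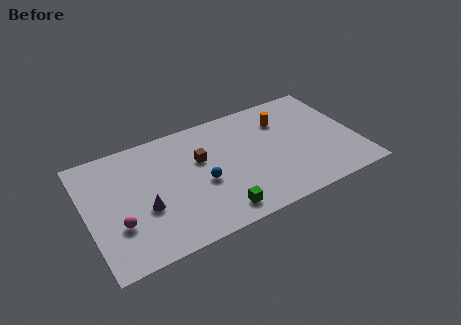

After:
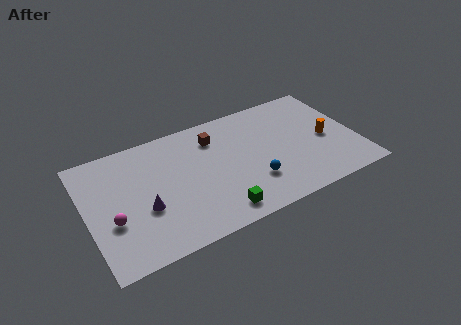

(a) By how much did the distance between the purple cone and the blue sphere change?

+2.9

The distance was about 3.5 in the first image and 6.4 in the second, so they moved 2.9 units further apart.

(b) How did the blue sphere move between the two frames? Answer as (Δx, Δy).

(2.9, -1.2)

The blue sphere was at about (6.8, 3.8) and moved to about (9.7, 2.6).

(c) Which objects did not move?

the purple cone and the green cube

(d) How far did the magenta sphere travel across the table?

0.5

From (1.7, 2.9) to (1.4, 3.3), the magenta sphere covered √(0.3² + 0.4²) ≈ 0.5 units.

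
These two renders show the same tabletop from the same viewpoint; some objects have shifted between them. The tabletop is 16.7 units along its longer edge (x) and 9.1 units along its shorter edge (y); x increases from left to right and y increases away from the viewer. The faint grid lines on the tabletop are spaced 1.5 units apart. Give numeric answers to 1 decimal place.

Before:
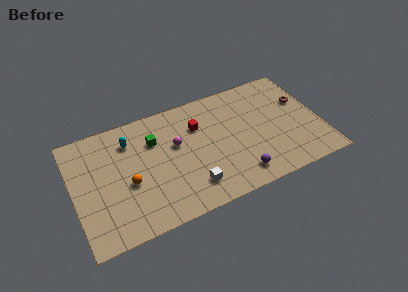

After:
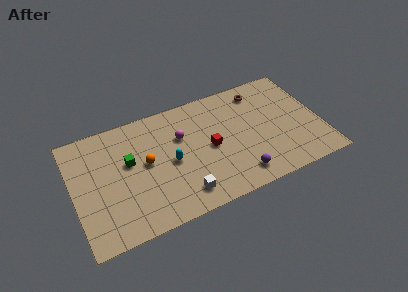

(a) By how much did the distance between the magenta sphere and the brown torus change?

-2.9

The distance was about 8.7 in the first image and 5.8 in the second, so they moved 2.9 units closer together.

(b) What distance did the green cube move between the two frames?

2.1

The green cube moved from about (5.6, 6.4) to (3.8, 5.4), a distance of √(1.8² + 1.0²) ≈ 2.1.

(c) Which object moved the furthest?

the cyan capsule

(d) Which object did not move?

the purple sphere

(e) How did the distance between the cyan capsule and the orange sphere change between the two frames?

-1.5

The distance was about 3.2 in the first image and 1.7 in the second, so they moved 1.5 units closer together.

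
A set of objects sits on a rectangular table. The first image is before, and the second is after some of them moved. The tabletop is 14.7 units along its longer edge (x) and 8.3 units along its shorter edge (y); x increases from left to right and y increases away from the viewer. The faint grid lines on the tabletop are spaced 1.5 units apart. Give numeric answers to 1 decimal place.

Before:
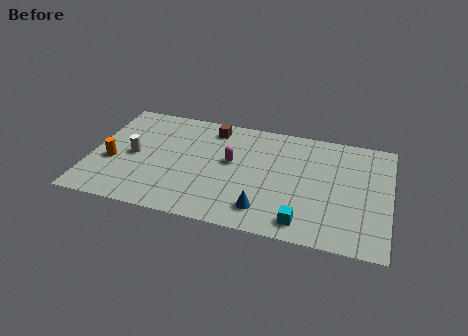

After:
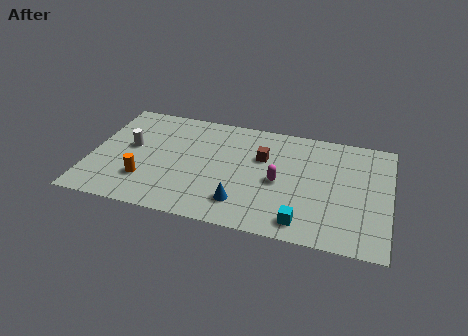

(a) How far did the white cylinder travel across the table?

0.6

The white cylinder moved from about (2.1, 4.0) to (1.9, 4.6), a distance of √(0.2² + 0.6²) ≈ 0.6.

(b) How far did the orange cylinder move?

2.0

From (1.1, 3.3) to (2.8, 2.3), the orange cylinder covered √(1.7² + 1.0²) ≈ 2.0 units.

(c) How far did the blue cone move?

1.1

The blue cone was near (8.7, 1.6) before and (7.6, 1.8) after, so it travelled √(1.1² + 0.2²) ≈ 1.1 units.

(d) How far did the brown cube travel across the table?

3.1

The brown cube moved from about (5.8, 7.0) to (8.4, 5.4), a distance of √(2.6² + 1.6²) ≈ 3.1.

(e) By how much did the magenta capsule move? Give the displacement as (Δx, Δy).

(2.4, -0.9)

The magenta capsule was at about (6.9, 4.7) and moved to about (9.3, 3.8).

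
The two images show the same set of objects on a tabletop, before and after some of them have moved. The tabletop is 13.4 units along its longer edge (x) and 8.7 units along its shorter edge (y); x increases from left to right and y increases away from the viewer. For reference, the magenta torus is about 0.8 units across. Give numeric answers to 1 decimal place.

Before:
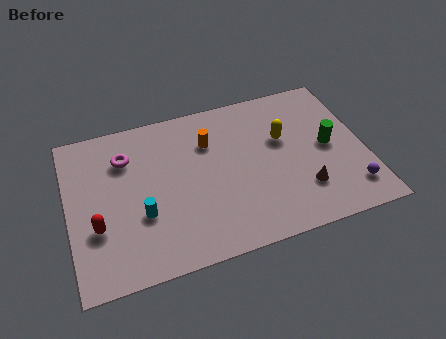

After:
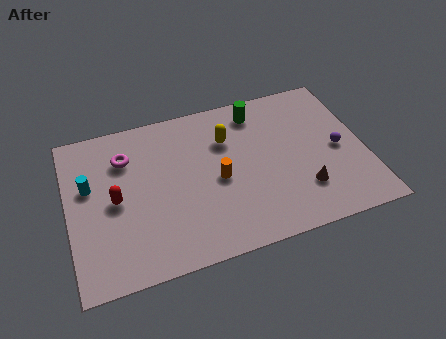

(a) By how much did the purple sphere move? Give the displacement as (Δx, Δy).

(-0.3, 2.4)

From the two frames, the purple sphere sits at roughly (12.5, 1.7) before and (12.2, 4.1) after.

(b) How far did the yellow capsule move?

2.6

The yellow capsule moved from about (9.8, 5.4) to (7.3, 6.1), a distance of √(2.5² + 0.7²) ≈ 2.6.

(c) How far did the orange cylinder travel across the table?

2.2

From (6.5, 6.2) to (6.7, 4.0), the orange cylinder covered √(0.2² + 2.2²) ≈ 2.2 units.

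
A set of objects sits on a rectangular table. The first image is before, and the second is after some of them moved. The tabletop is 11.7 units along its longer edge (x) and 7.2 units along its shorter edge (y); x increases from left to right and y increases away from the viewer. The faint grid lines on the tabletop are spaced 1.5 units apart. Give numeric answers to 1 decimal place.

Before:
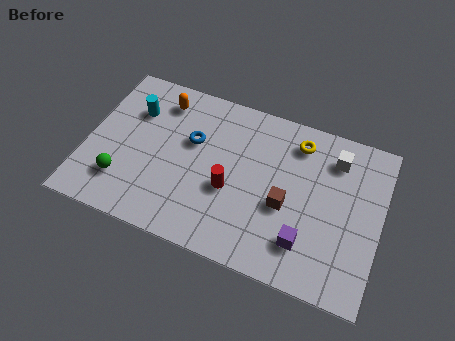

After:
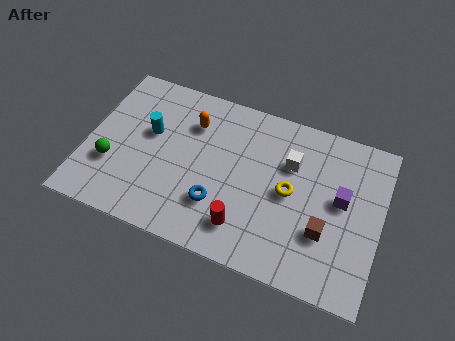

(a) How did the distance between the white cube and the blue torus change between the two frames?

-1.9

They were about 5.7 units apart before and 3.8 after — 1.9 units closer together.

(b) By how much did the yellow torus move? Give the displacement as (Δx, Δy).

(-0.1, -2.3)

The yellow torus started near (8.2, 5.9) and ended near (8.1, 3.6).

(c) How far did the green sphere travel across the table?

0.8

From (1.6, 1.8) to (1.1, 2.4), the green sphere covered √(0.5² + 0.6²) ≈ 0.8 units.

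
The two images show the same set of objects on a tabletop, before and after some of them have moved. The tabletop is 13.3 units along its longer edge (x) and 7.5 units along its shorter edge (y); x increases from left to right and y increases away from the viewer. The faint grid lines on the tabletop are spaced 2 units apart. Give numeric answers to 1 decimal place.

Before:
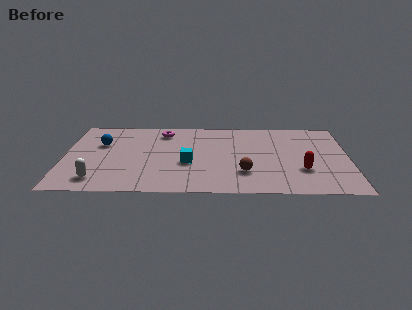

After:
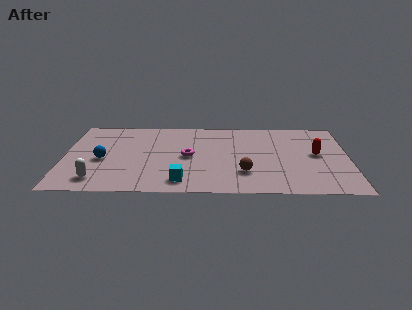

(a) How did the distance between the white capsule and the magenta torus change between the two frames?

-0.9

Before: roughly 5.7 units apart; after: 4.8. That's 0.9 units closer together.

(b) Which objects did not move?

the white capsule and the brown sphere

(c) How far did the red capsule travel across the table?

1.7

From (11.1, 2.4) to (11.8, 4.0), the red capsule covered √(0.7² + 1.6²) ≈ 1.7 units.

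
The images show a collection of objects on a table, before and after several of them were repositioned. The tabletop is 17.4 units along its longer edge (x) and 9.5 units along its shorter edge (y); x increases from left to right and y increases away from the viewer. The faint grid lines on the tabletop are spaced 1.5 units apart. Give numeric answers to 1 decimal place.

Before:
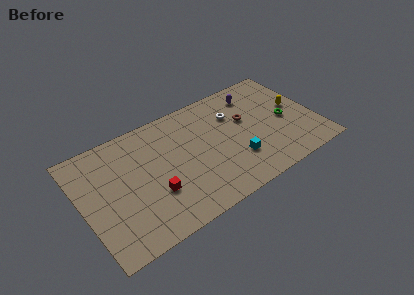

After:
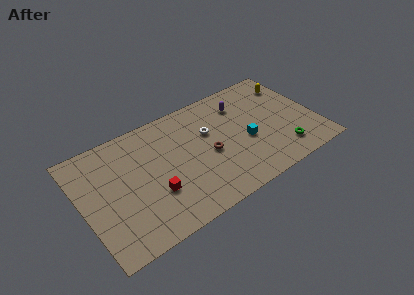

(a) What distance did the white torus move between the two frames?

2.1

The white torus moved from about (11.6, 6.7) to (9.6, 6.1), a distance of √(2.0² + 0.6²) ≈ 2.1.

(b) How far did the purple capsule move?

1.2

From (13.4, 7.7) to (12.3, 7.3), the purple capsule covered √(1.1² + 0.4²) ≈ 1.2 units.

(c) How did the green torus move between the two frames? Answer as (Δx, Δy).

(-0.7, -2.5)

From the two frames, the green torus sits at roughly (15.2, 4.4) before and (14.5, 1.9) after.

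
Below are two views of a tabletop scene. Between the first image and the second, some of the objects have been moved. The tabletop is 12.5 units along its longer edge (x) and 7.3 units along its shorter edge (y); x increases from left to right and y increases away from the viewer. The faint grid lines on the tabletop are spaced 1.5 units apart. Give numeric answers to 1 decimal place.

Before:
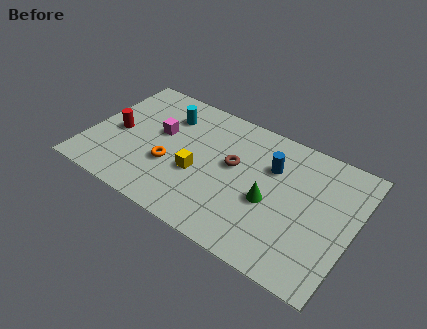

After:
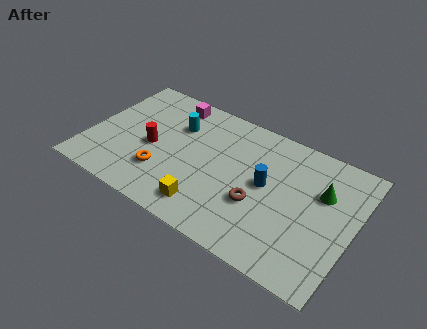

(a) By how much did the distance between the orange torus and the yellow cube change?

+1.1

The distance was about 1.3 in the first image and 2.4 in the second, so they moved 1.1 units further apart.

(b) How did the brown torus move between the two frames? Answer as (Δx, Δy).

(1.4, -1.5)

The brown torus was at about (6.8, 4.2) and moved to about (8.2, 2.7).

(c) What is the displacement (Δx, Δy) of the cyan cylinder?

(0.5, -0.4)

The cyan cylinder was at about (3.4, 5.5) and moved to about (3.9, 5.1).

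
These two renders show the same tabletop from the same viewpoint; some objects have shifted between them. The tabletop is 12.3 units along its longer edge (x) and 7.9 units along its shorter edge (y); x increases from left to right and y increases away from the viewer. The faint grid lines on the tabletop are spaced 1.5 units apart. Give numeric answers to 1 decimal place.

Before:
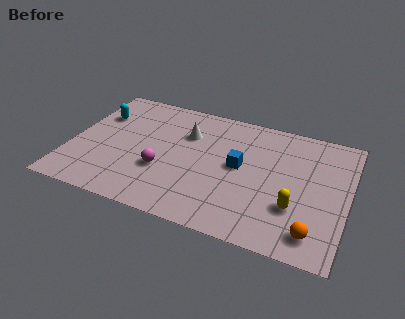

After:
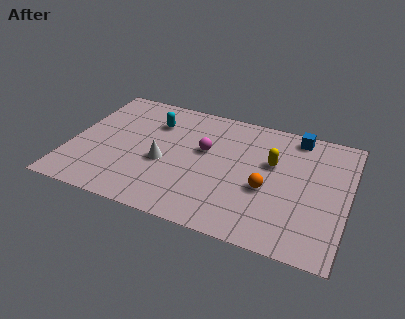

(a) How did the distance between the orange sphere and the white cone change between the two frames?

-2.7

They were about 7.3 units apart before and 4.6 after — 2.7 units closer together.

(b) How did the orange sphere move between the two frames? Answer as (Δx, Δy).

(-2.2, 1.9)

The orange sphere started near (11.0, 1.3) and ended near (8.8, 3.2).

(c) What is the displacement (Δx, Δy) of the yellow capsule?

(-1.2, 2.4)

From the two frames, the yellow capsule sits at roughly (10.1, 2.5) before and (8.9, 4.9) after.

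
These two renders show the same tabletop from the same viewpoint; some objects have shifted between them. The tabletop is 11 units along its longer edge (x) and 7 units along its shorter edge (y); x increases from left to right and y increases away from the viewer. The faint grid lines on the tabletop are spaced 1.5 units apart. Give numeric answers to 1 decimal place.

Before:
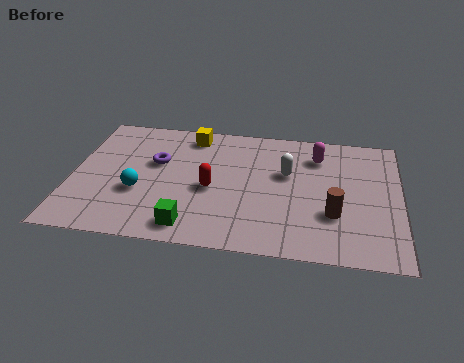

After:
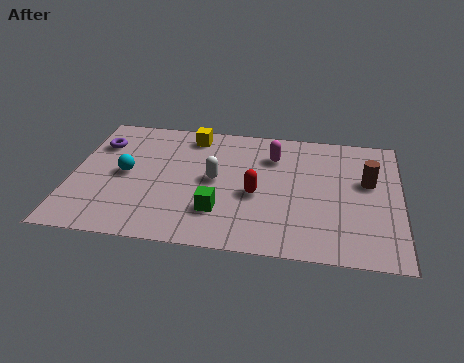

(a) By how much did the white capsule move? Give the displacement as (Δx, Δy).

(-2.4, -0.7)

From the two frames, the white capsule sits at roughly (7.2, 4.3) before and (4.8, 3.6) after.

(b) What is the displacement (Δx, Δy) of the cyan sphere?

(-0.5, 0.9)

From the two frames, the cyan sphere sits at roughly (2.3, 2.6) before and (1.8, 3.5) after.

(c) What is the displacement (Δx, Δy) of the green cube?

(0.9, 0.9)

The green cube started near (4.1, 1.0) and ended near (5.0, 1.9).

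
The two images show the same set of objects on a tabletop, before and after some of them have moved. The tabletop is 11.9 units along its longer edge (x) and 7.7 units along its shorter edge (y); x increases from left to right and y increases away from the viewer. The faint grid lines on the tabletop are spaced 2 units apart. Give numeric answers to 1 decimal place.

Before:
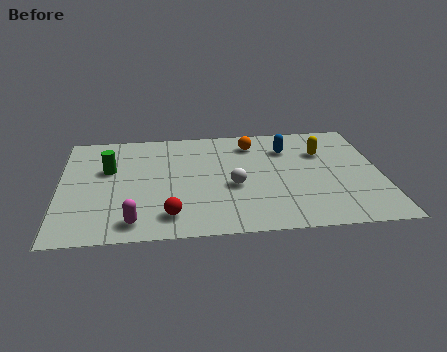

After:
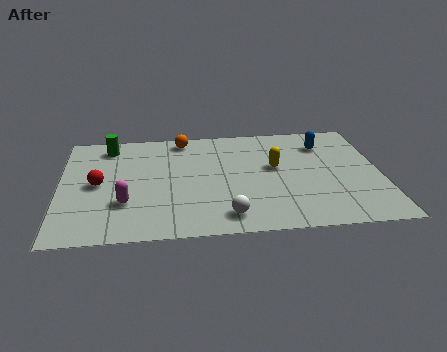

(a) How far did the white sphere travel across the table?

2.0

The white sphere was near (6.4, 3.2) before and (6.1, 1.2) after, so it travelled √(0.3² + 2.0²) ≈ 2.0 units.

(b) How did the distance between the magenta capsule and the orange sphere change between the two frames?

-1.9

The distance was about 6.8 in the first image and 4.9 in the second, so they moved 1.9 units closer together.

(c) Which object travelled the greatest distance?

the red sphere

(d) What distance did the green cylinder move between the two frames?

1.7

The green cylinder was near (1.8, 4.8) before and (1.8, 6.5) after, so it travelled √(0.0² + 1.7²) ≈ 1.7 units.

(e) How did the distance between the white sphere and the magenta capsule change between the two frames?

-0.4

The distance was about 4.3 in the first image and 3.9 in the second, so they moved 0.4 units closer together.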